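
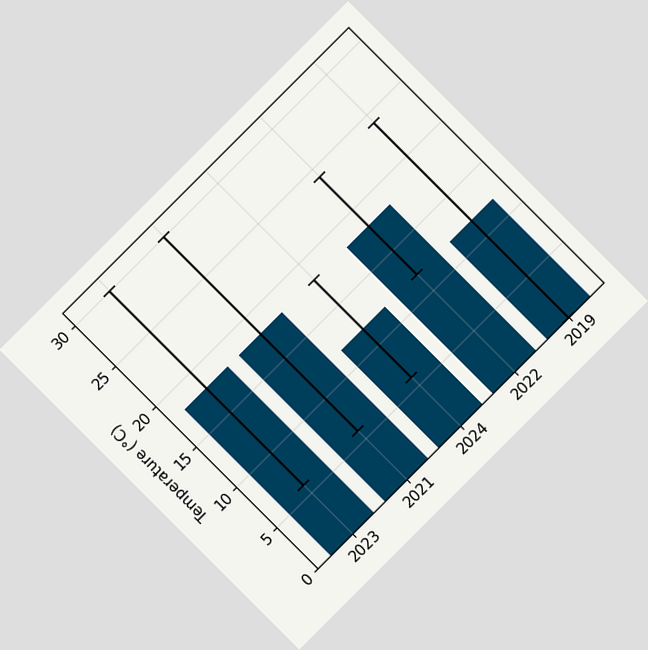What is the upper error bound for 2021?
The chart is tilted about 45° counter-clockwise. The 2021 bar's upper whisker reaches 30°C.

30°C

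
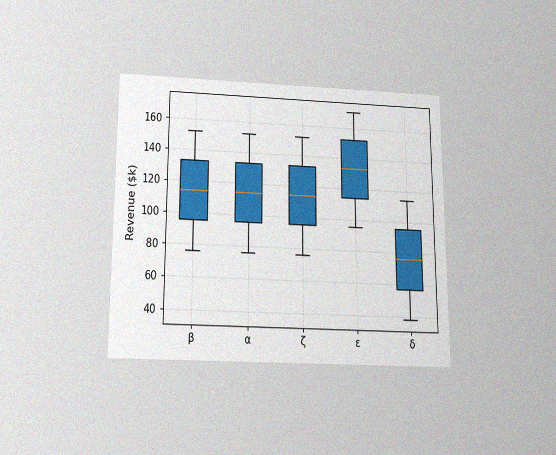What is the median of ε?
$133k

The chart is viewed slightly from below, with some photo noise. The median line in the ε box sits at $133k.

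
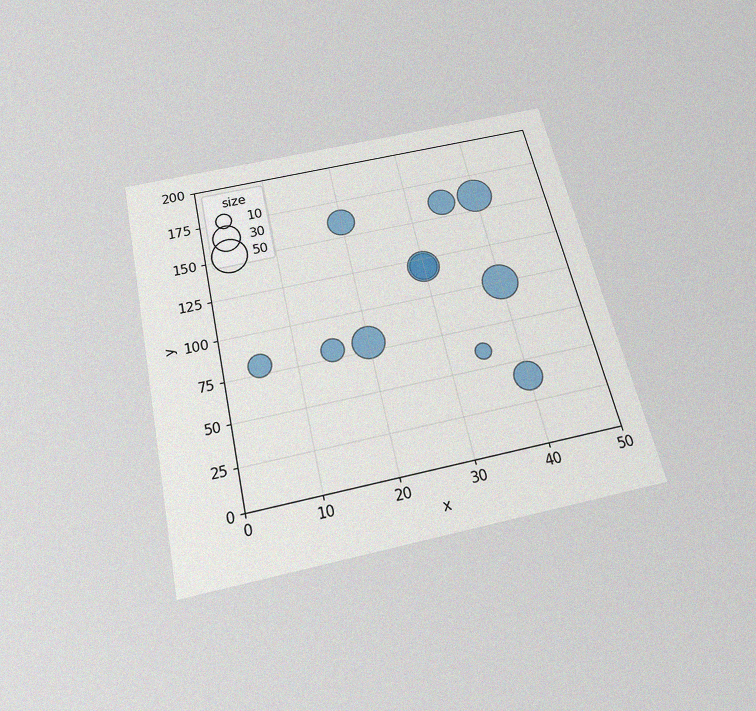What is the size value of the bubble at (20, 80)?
40

The chart is tilted about 13° counter-clockwise and viewed slightly from below, with some photo noise. Matching the bubble at (20, 80) against the size legend gives 40.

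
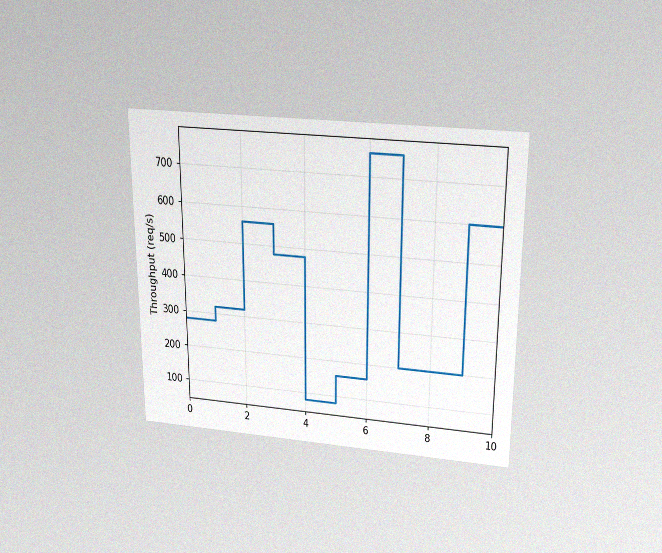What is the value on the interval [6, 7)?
760req/s

The chart is viewed slightly from above, with some photo noise. On [6, 7) the step sits at 760req/s.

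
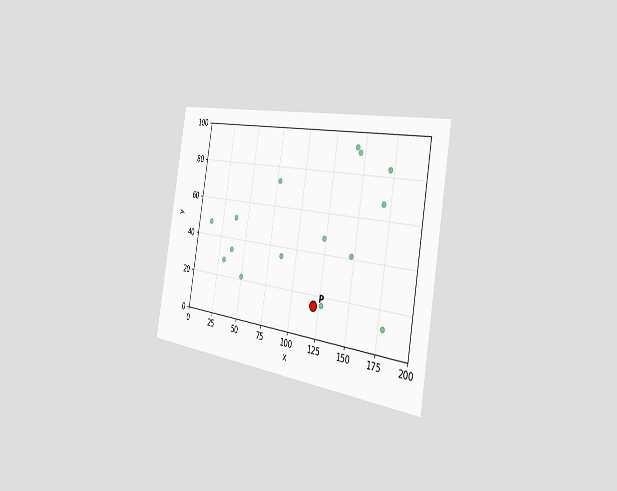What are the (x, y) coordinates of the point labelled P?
(120, 15)

The chart is tilted about 10° clockwise and viewed slightly from the right. Following the gridlines from P to each axis, P sits at (120, 15).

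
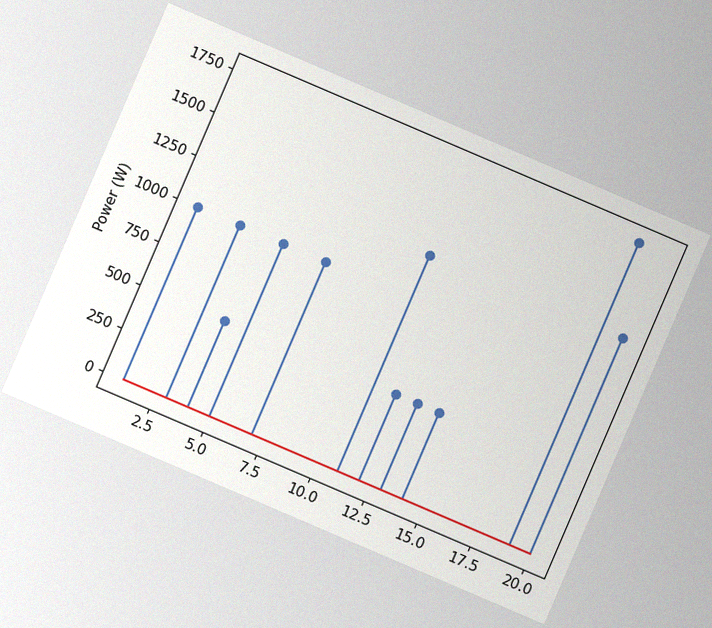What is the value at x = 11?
1250W

The chart is tilted about 23° clockwise, with some photo noise. The stem at x=11 reaches 1250W.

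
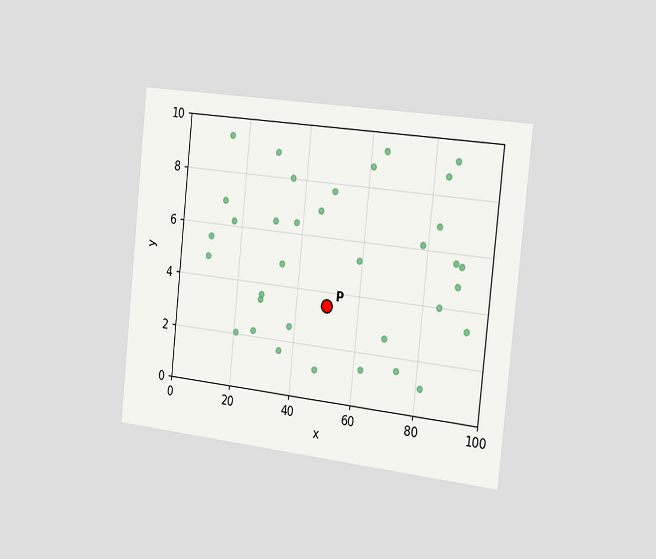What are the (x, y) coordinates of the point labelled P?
(50, 3.5)

The chart is tilted about 6° clockwise and viewed slightly from the right. Following the gridlines from P to each axis, P sits at (50, 3.5).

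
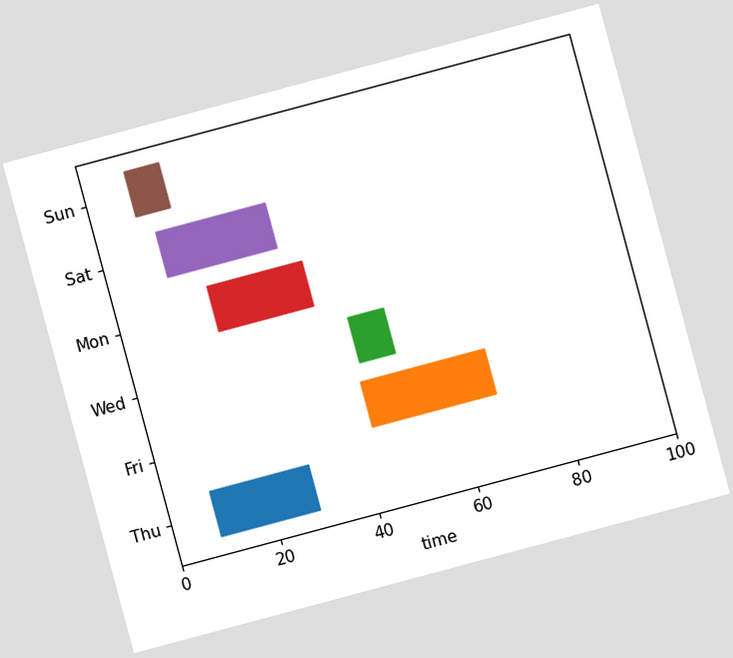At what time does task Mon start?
19

The chart is tilted about 15° counter-clockwise. The Mon bar begins at t=19.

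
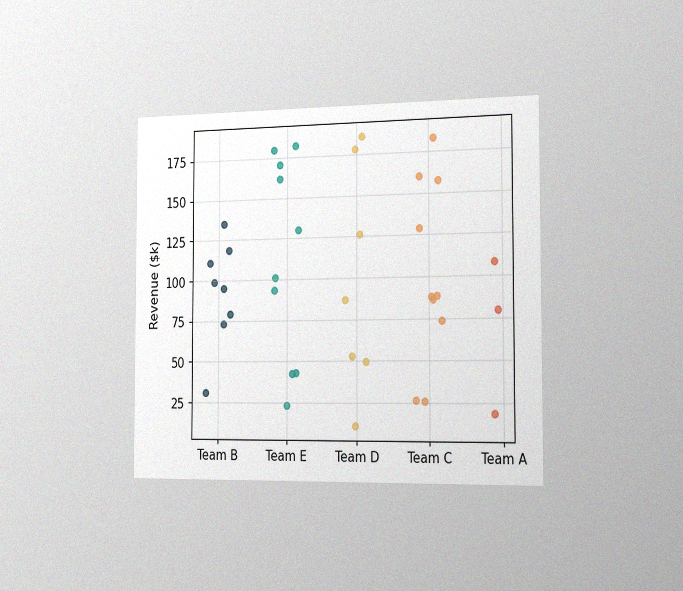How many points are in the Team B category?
The chart is viewed slightly from the right, with some photo noise. Counting the markers in the Team B column gives 8.

8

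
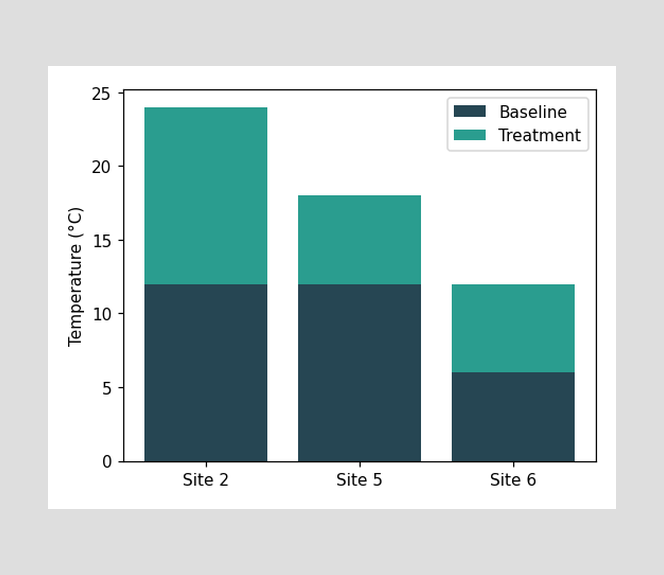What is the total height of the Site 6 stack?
12°C

The Site 6 stack's top reaches 12°C on the y-axis.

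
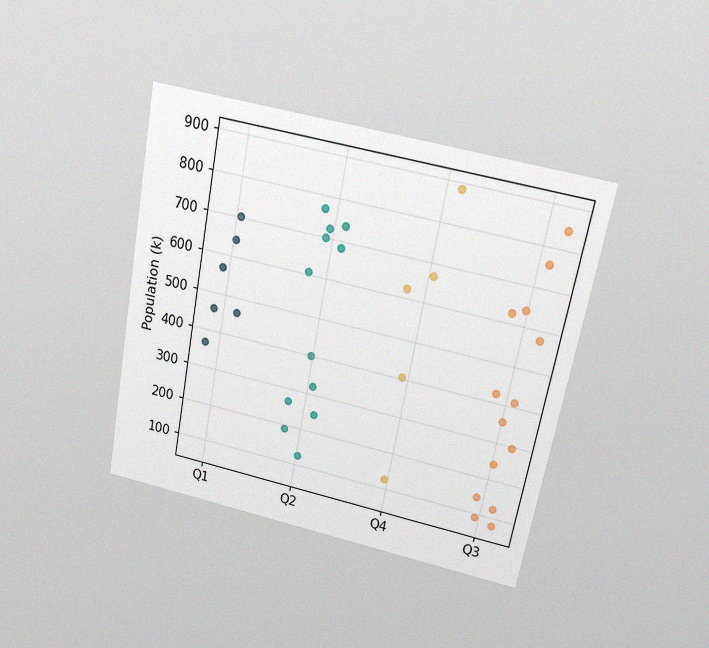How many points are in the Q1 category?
The chart is tilted about 11° clockwise and viewed at a slight angle, with some photo noise. Counting the markers in the Q1 column gives 6.

6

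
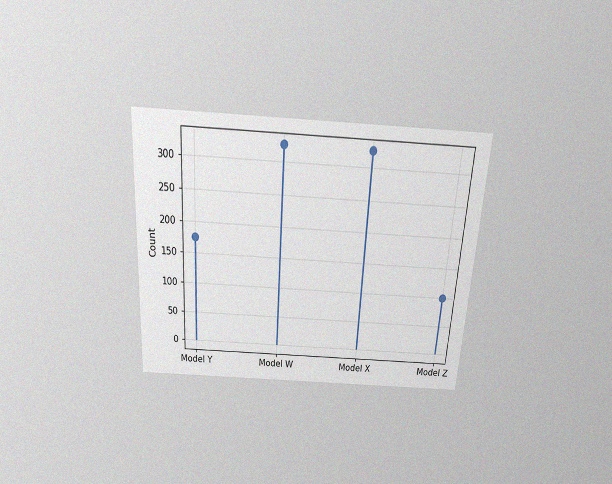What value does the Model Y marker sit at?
The chart is tilted about 4° clockwise and viewed slightly from above, with some photo noise. The Model Y marker sits at 175.

175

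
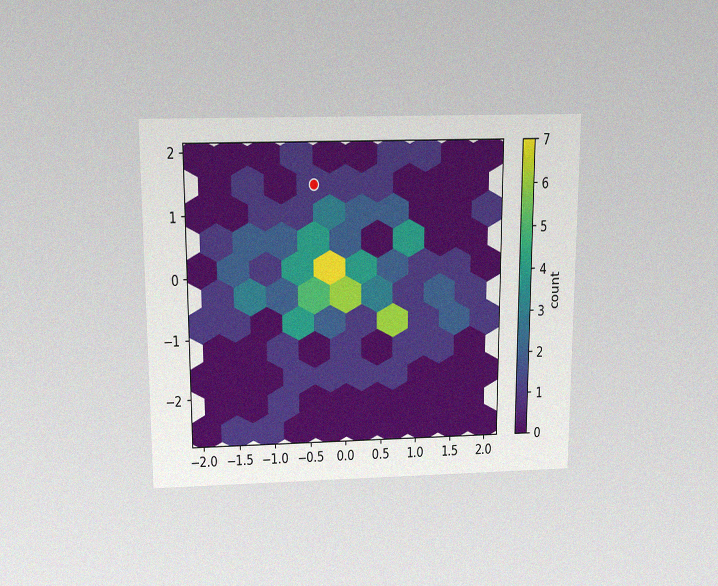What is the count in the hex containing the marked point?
The chart is viewed slightly from above, with some photo noise. The marked hex reads 1 on the colorbar.

1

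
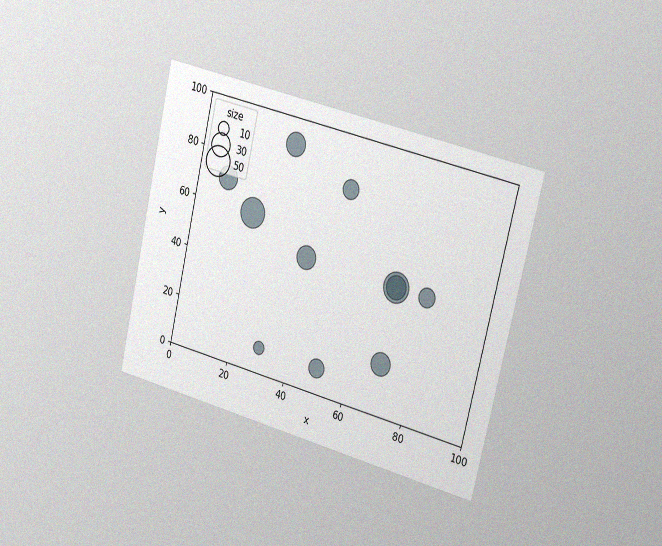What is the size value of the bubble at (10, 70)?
The chart is tilted about 13° clockwise and viewed slightly from the right, with some photo noise. Matching the bubble at (10, 70) against the size legend gives 30.

30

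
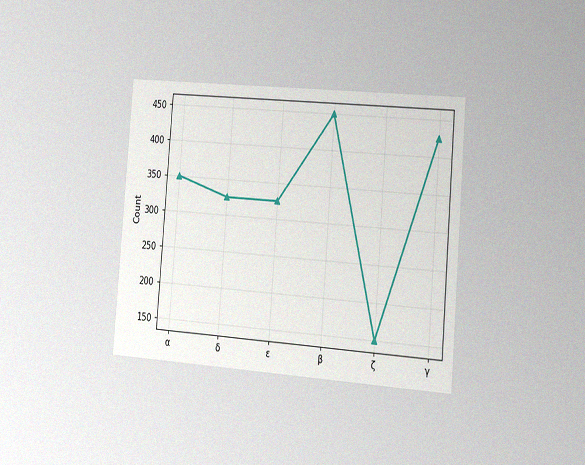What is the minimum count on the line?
The chart is tilted about 5° clockwise and viewed slightly from the right, with some photo noise. The lowest point is at ζ, and reading across to the y-axis gives 150.

150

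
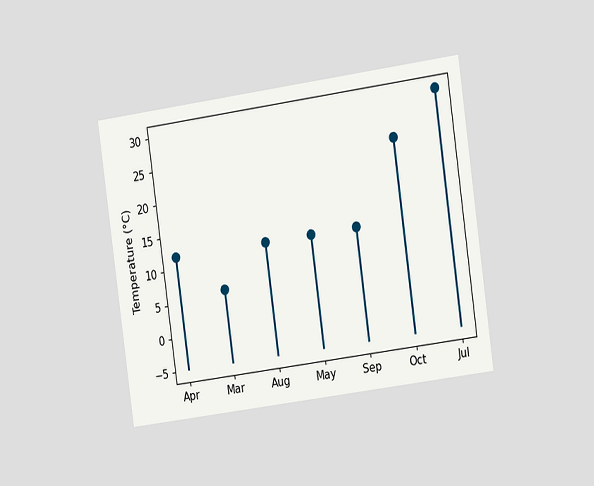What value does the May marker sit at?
12°C

The chart is tilted about 8° counter-clockwise and viewed slightly from the right. The May marker sits at 12°C.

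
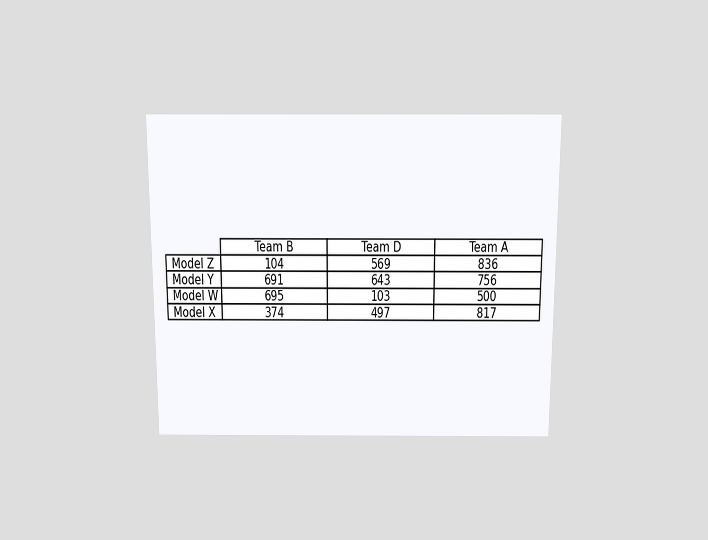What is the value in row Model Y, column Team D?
The chart is viewed slightly from above. The (Model Y, Team D) cell reads 643.

643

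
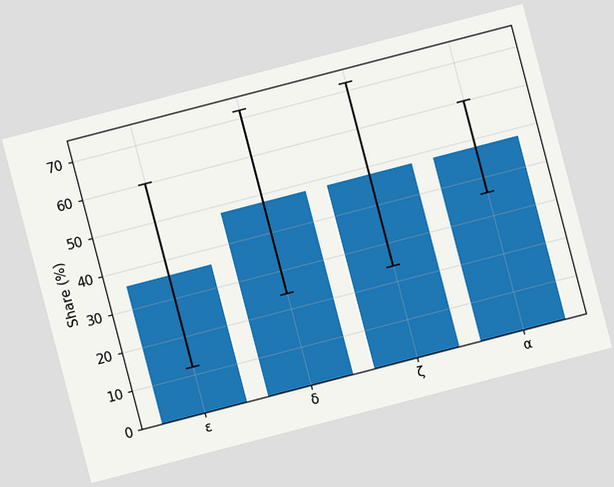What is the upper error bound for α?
The chart is tilted about 15° counter-clockwise. The α bar's upper whisker reaches 60%.

60%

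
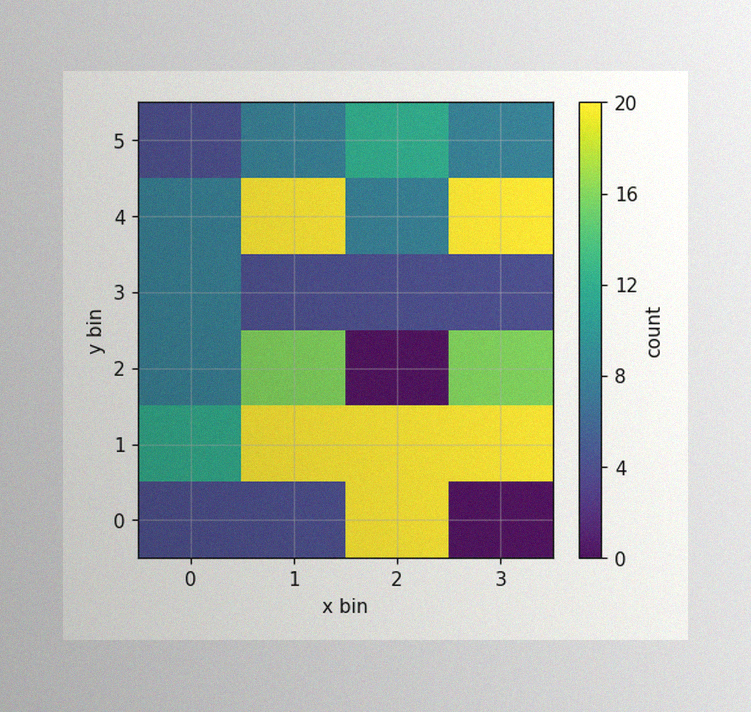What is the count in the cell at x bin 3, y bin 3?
4

The image has some photo noise and uneven lighting. Matching the cell (3, 3) against the colorbar gives 4.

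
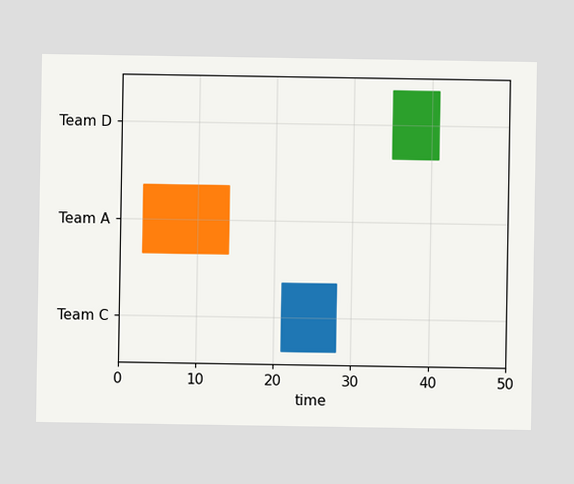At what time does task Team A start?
The Team A bar begins at t=3.

3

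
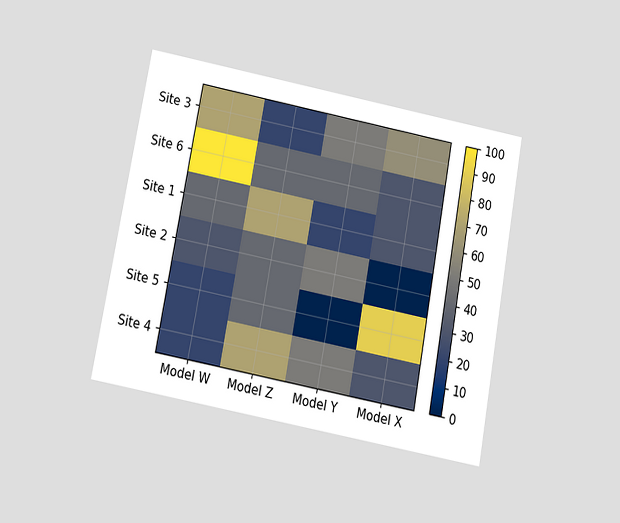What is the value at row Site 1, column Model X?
The chart is tilted about 10° clockwise and viewed slightly from below. Matching cell (Site 1, Model X) against the colorbar gives 30.

30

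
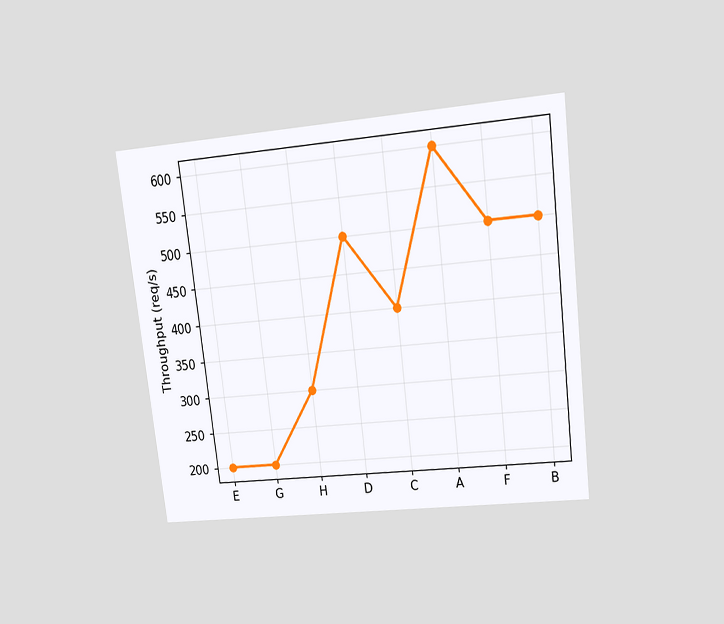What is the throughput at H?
The chart is tilted about 7° counter-clockwise and viewed at a slight angle. At H, the line is at 300req/s.

300req/s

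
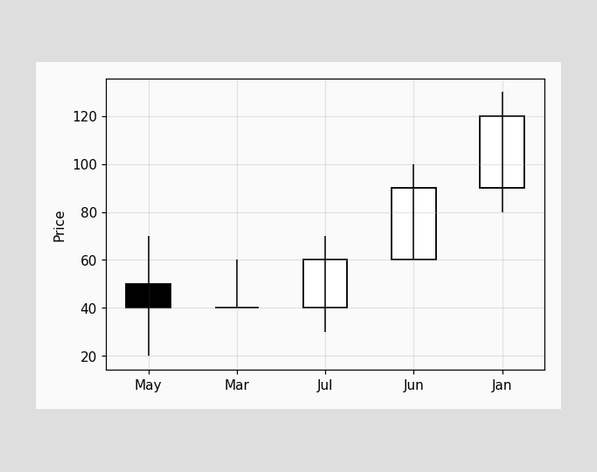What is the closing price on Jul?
The Jul candle closes at 60.

60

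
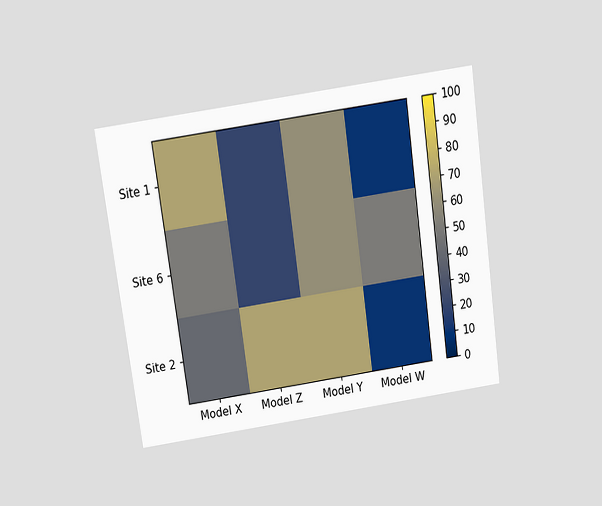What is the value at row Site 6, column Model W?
50

The chart is tilted about 8° counter-clockwise and viewed slightly from above. Matching cell (Site 6, Model W) against the colorbar gives 50.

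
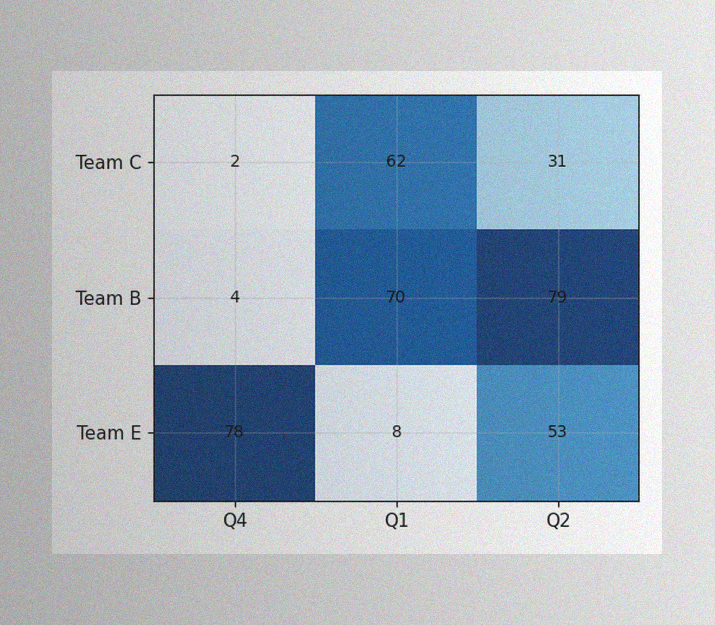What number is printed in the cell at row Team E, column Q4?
The image has some photo noise and uneven lighting. The (Team E, Q4) cell reads 78.

78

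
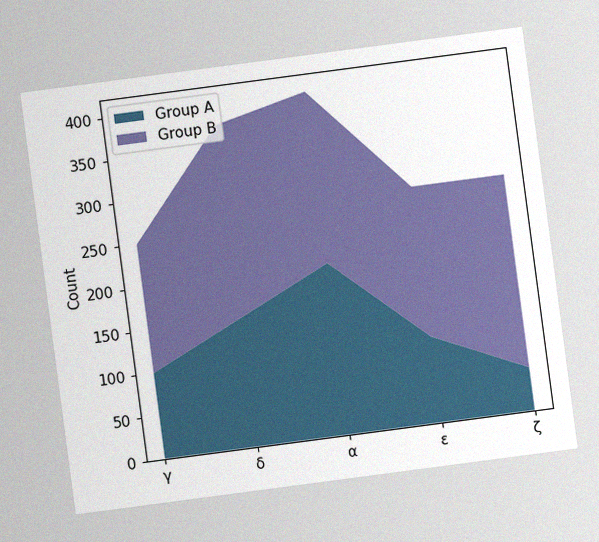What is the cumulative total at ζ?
The chart is tilted about 8° counter-clockwise, with some photo noise. The stacked total at ζ reaches 275.

275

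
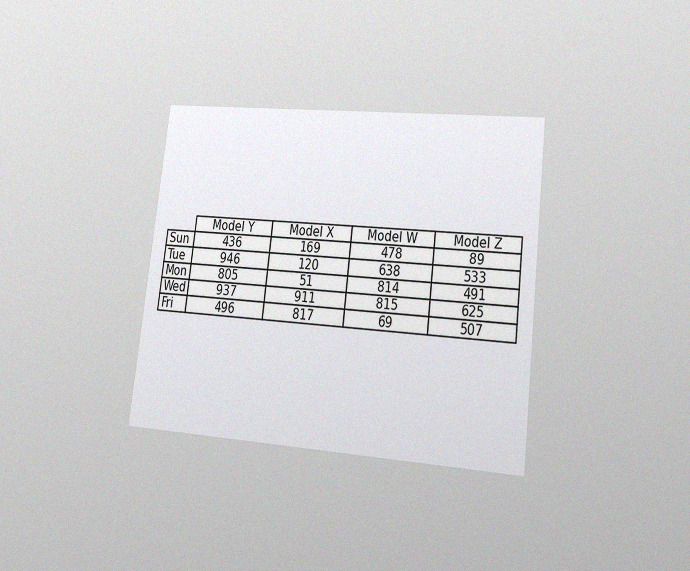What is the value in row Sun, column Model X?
The chart is tilted about 7° clockwise and viewed at a slight angle, with some photo noise. The (Sun, Model X) cell reads 169.

169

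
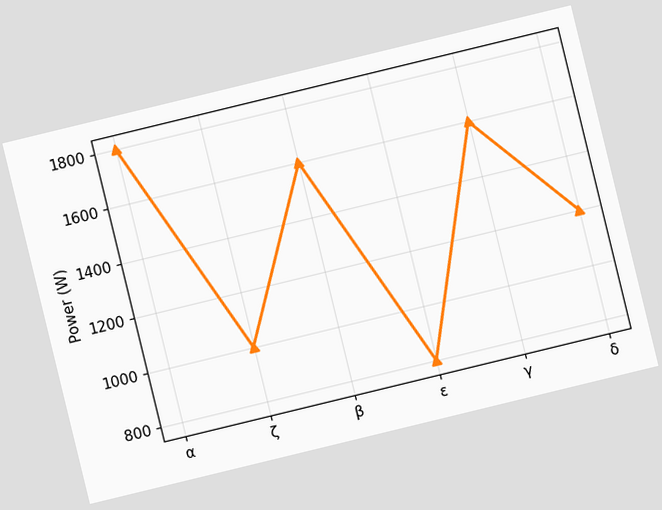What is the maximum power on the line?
1800W

The chart is tilted about 14° counter-clockwise. The highest point is at α, and reading across to the y-axis gives 1800W.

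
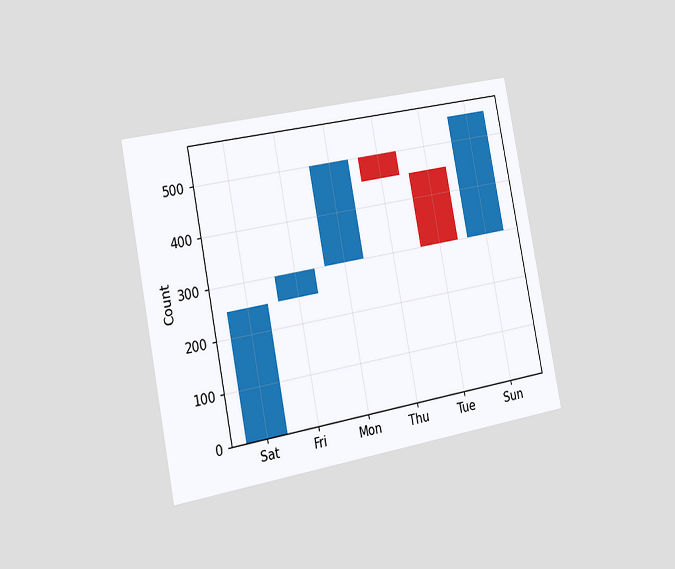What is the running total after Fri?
300

The chart is tilted about 11° counter-clockwise and viewed slightly from the left. After Fri the running total reaches 300.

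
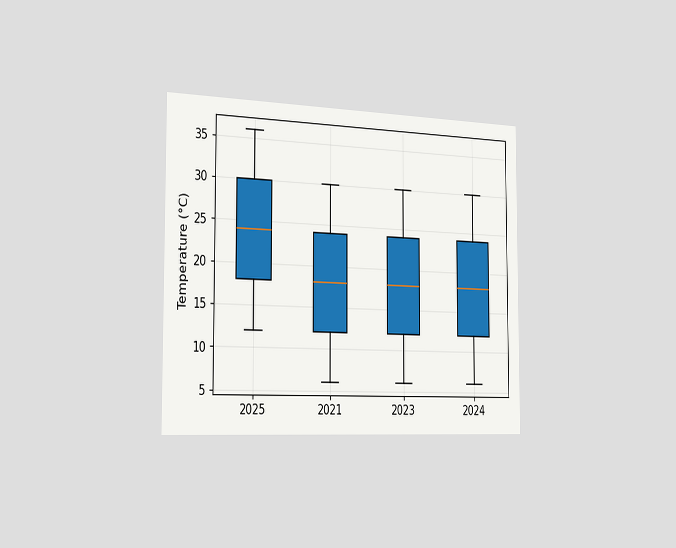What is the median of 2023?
The chart is viewed slightly from the left. The median line in the 2023 box sits at 18°C.

18°C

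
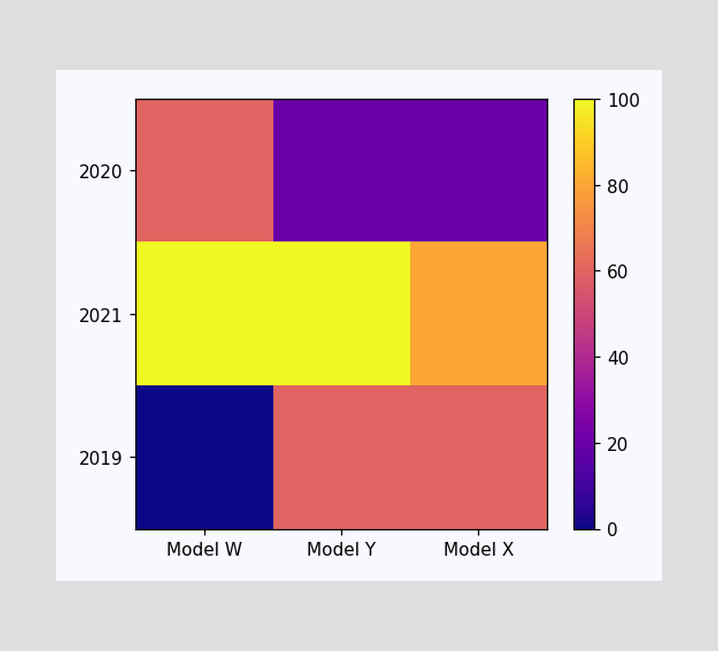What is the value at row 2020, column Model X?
20

Matching cell (2020, Model X) against the colorbar gives 20.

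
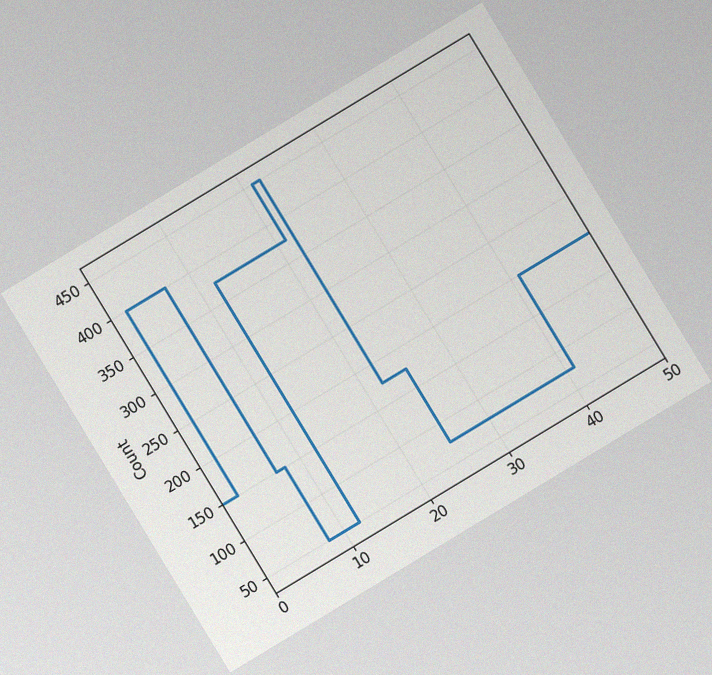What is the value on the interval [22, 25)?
175

The chart is tilted about 31° counter-clockwise, with some photo noise. On [22, 25) the step sits at 175.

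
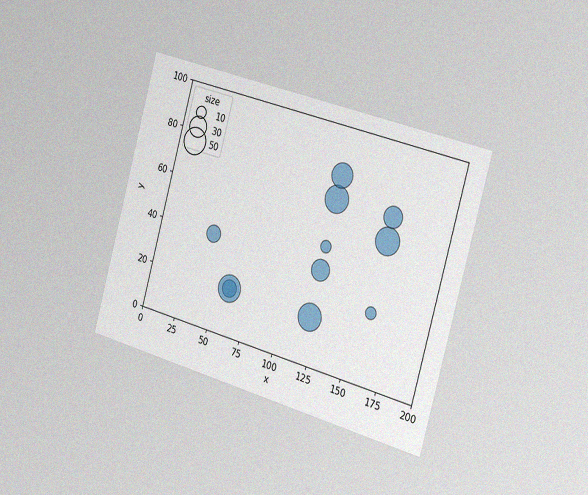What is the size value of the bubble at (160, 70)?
The chart is tilted about 16° clockwise and viewed slightly from the right, with some photo noise. Matching the bubble at (160, 70) against the size legend gives 30.

30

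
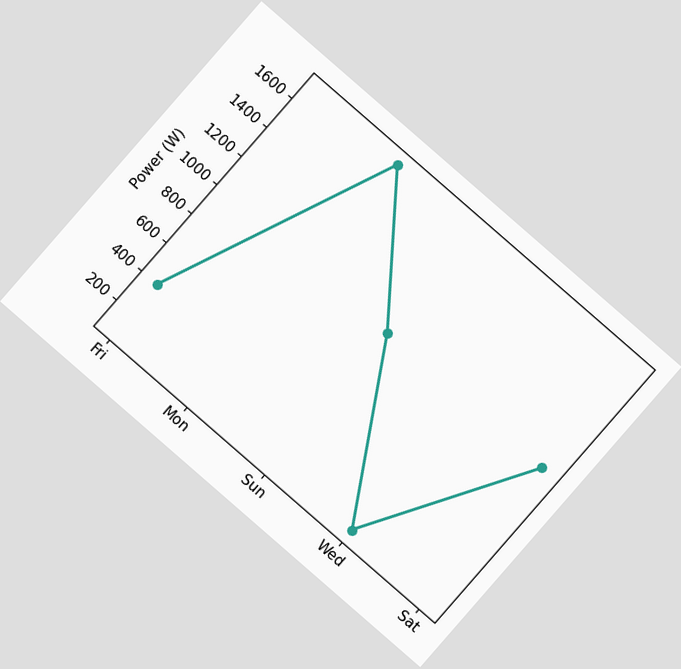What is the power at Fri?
400W

The chart is tilted about 41° clockwise. At Fri, the line is at 400W.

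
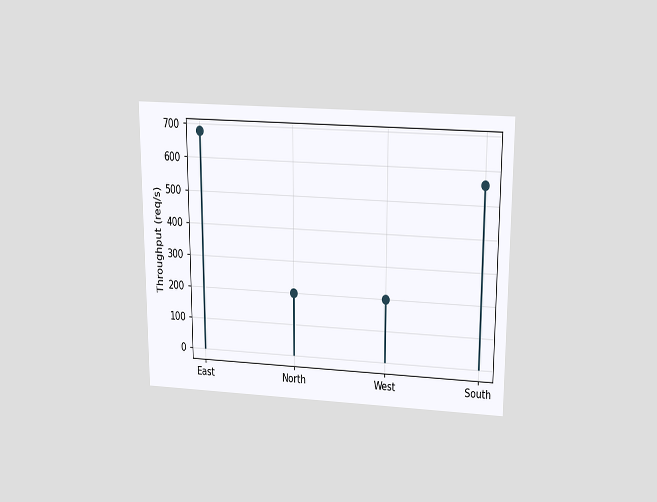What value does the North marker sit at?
200req/s

The chart is viewed slightly from above. The North marker sits at 200req/s.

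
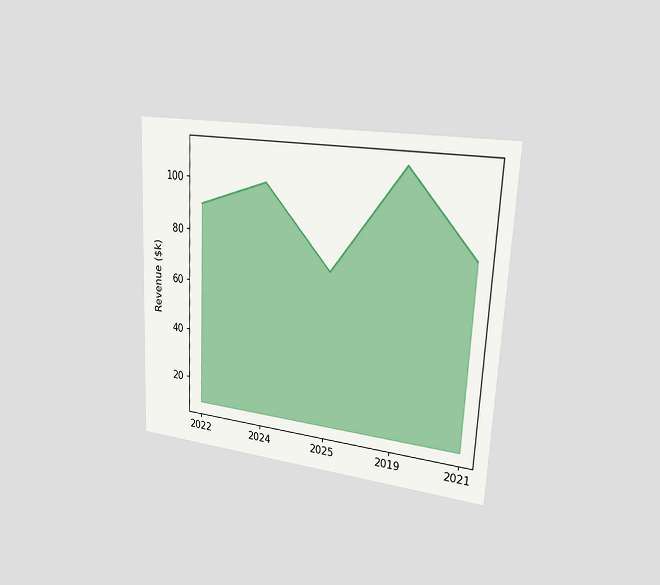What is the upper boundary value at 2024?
$100k

The chart is tilted about 3° clockwise and viewed slightly from the right. At 2024 the upper boundary is at $100k.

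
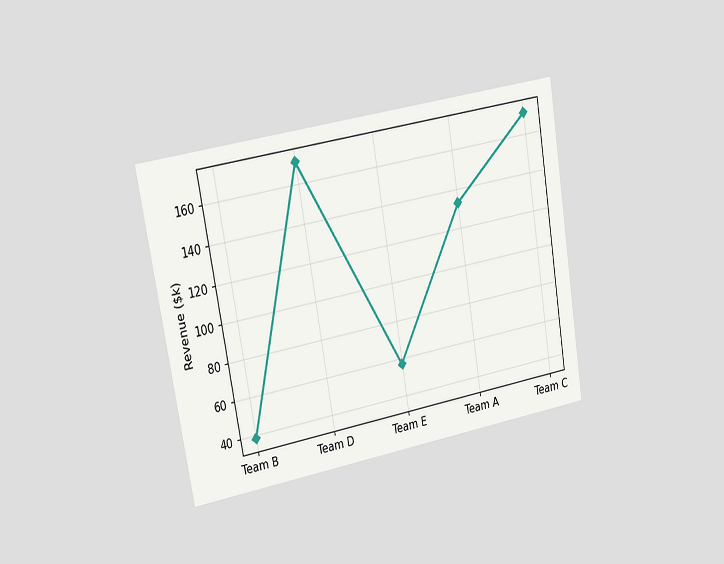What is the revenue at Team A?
$133k

The chart is tilted about 10° counter-clockwise and viewed at a slight angle. At Team A, the line is at $133k.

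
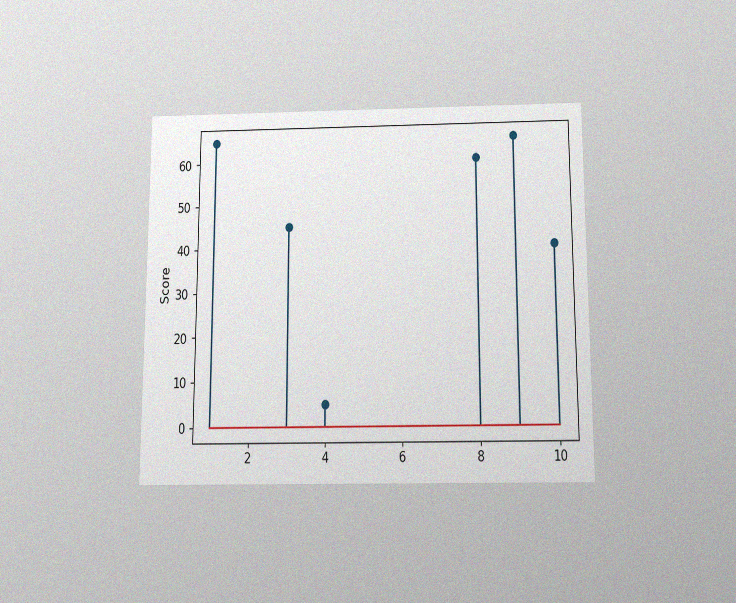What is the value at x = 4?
The chart is viewed slightly from below, with some photo noise. The stem at x=4 reaches 5.

5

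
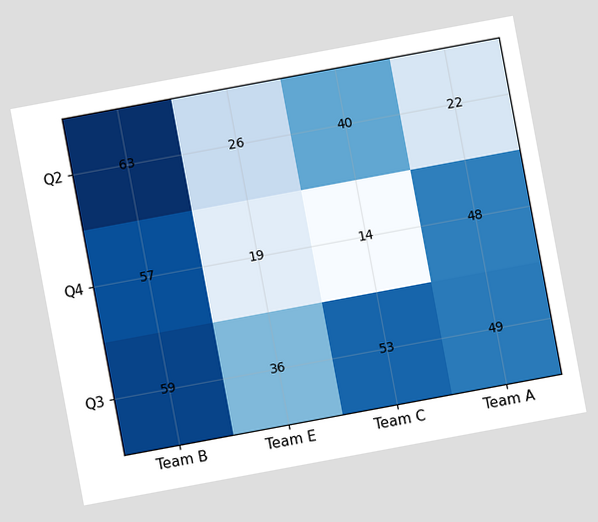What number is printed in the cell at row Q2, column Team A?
22

The chart is tilted about 11° counter-clockwise. The (Q2, Team A) cell reads 22.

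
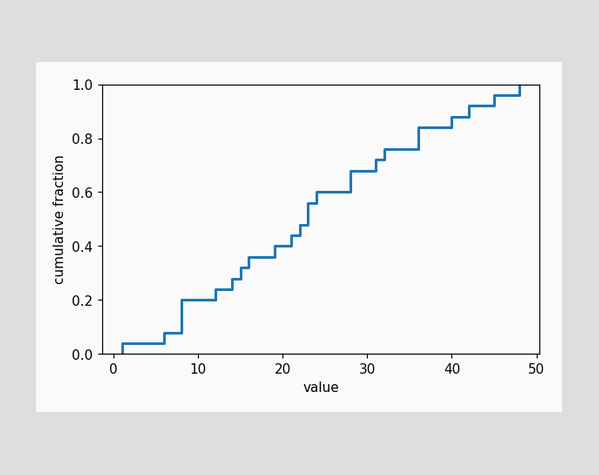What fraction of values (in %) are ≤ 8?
20%

At x=8 the ECDF step is at 20%.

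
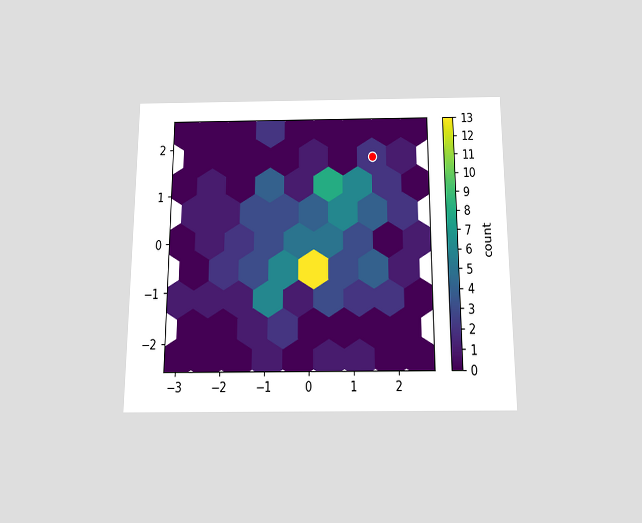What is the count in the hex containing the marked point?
2

The chart is viewed slightly from below. The marked hex reads 2 on the colorbar.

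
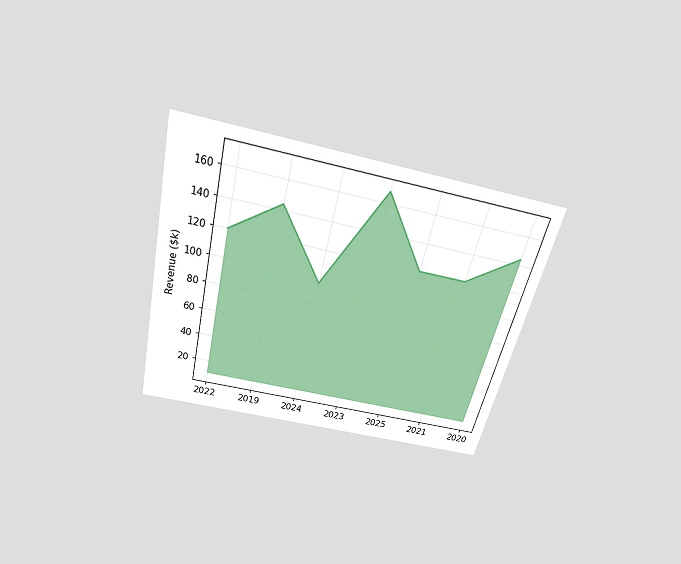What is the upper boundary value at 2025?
The chart is tilted about 14° clockwise and viewed slightly from above. At 2025 the upper boundary is at $120k.

$120k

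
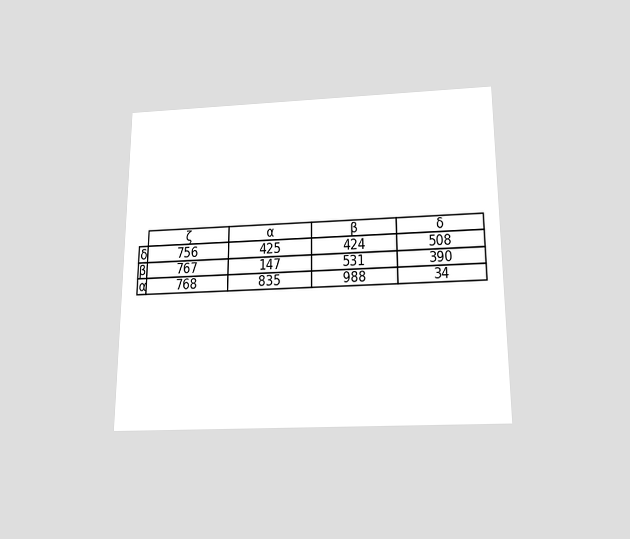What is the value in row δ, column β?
The chart is viewed slightly from below. The (δ, β) cell reads 424.

424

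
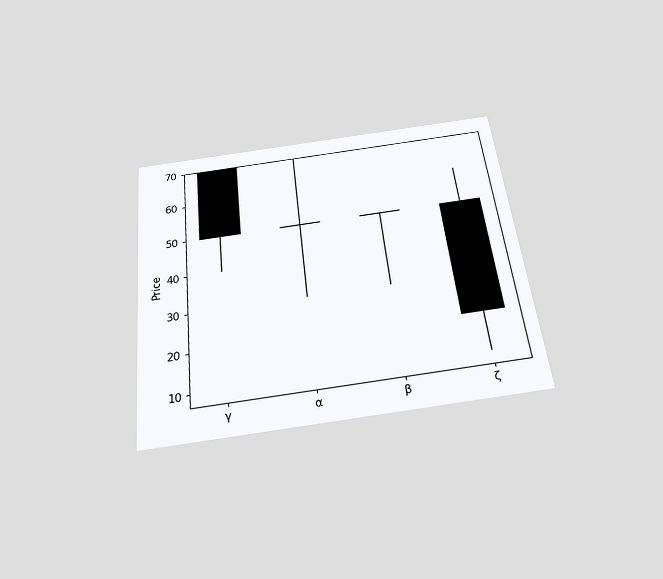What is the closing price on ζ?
20

The chart is tilted about 6° counter-clockwise and viewed slightly from below. The ζ candle closes at 20.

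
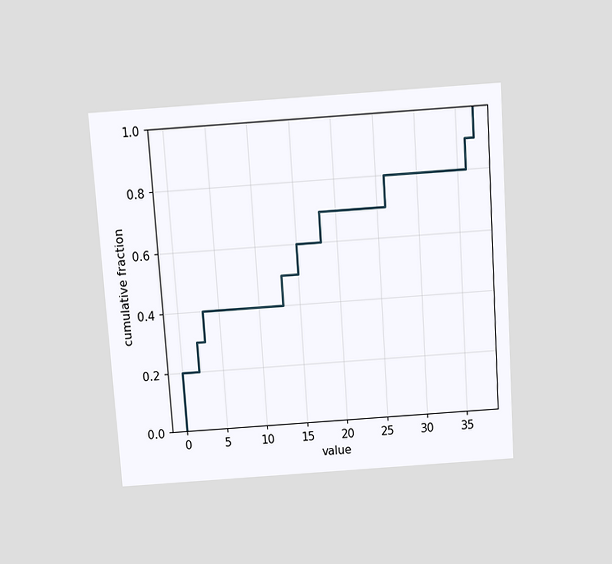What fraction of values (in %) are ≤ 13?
50%

The chart is tilted about 4° counter-clockwise and viewed slightly from above. At x=13 the ECDF step is at 50%.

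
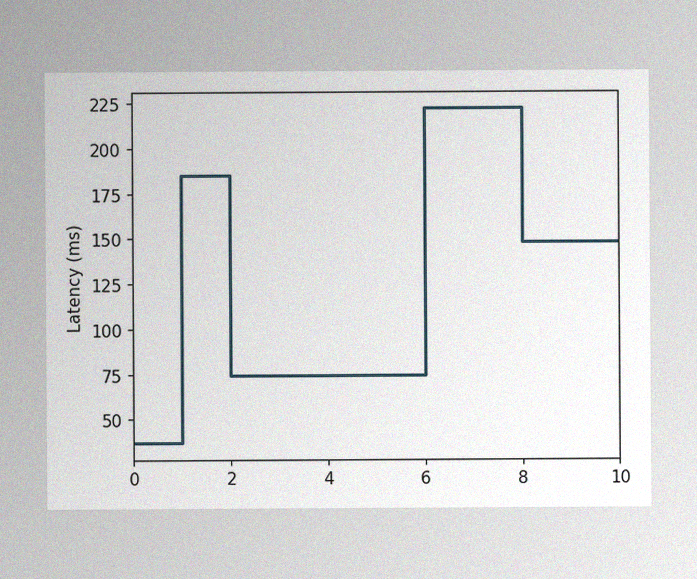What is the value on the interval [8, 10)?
148ms

The image has some photo noise and uneven lighting. On [8, 10) the step sits at 148ms.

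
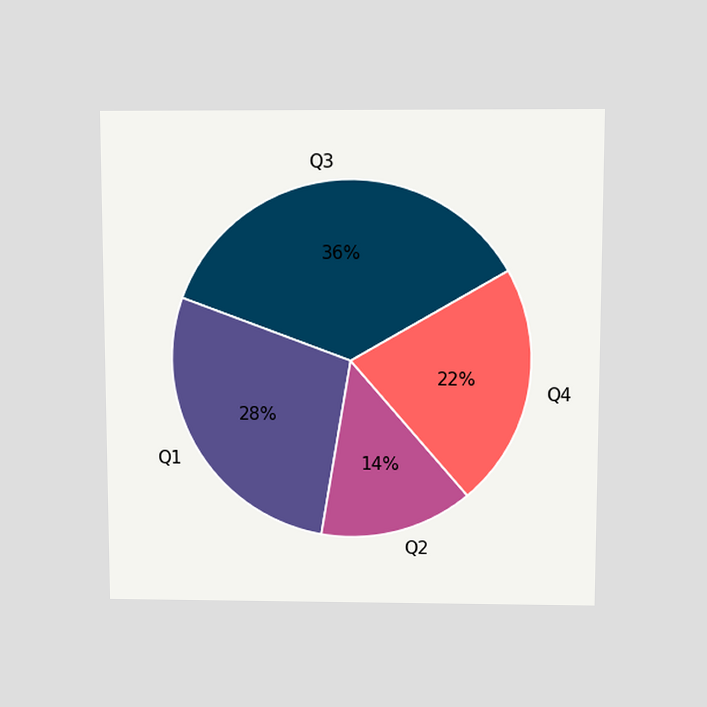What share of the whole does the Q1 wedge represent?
The chart is viewed slightly from above. The Q1 slice takes up 28% of the pie.

28%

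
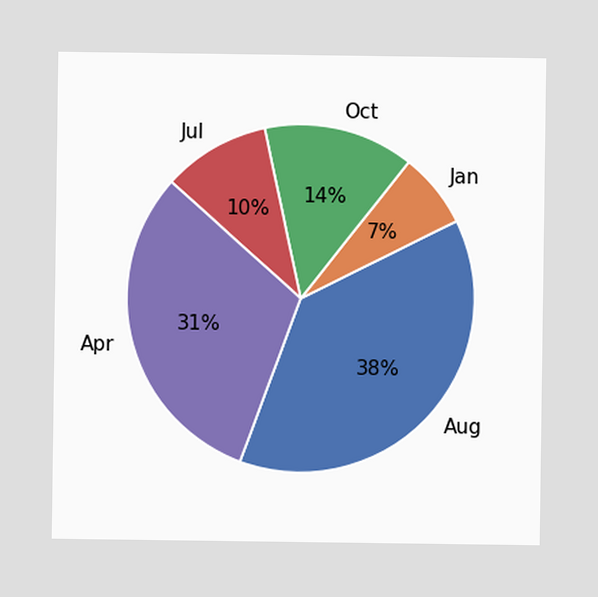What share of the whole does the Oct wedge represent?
14%

The Oct slice takes up 14% of the pie.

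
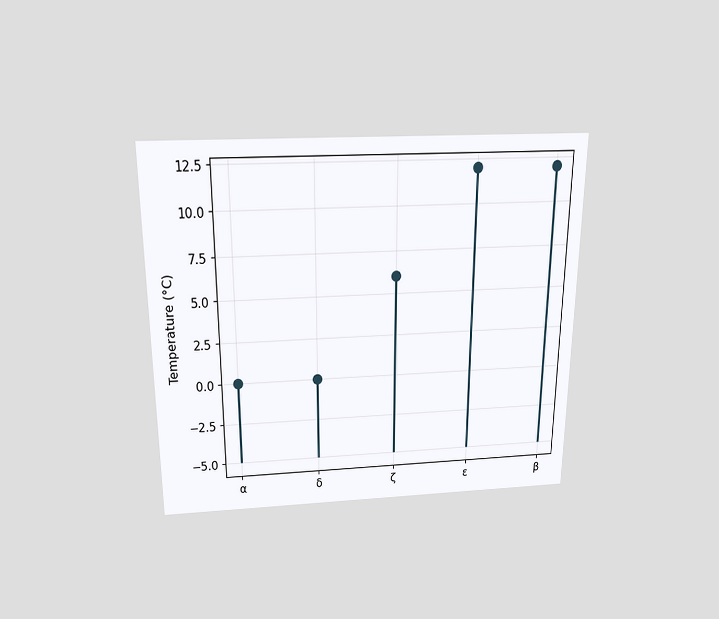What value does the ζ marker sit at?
The chart is viewed slightly from above. The ζ marker sits at 6°C.

6°C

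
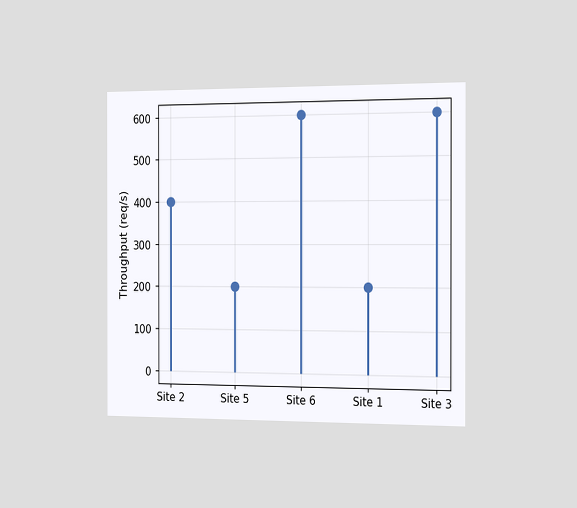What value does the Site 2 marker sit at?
400req/s

The chart is viewed slightly from the right. The Site 2 marker sits at 400req/s.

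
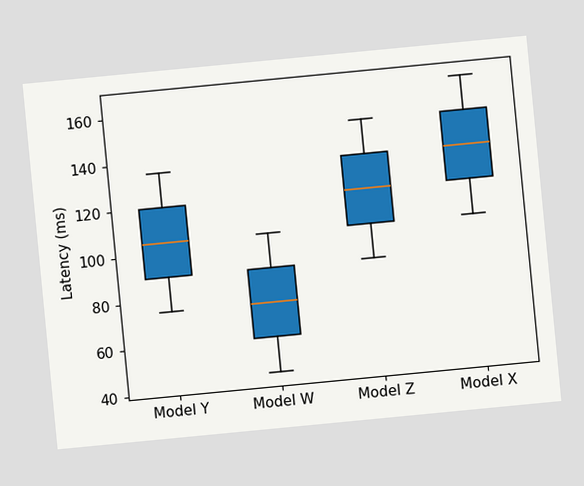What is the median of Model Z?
The chart is tilted about 5° counter-clockwise. The median line in the Model Z box sits at 120ms.

120ms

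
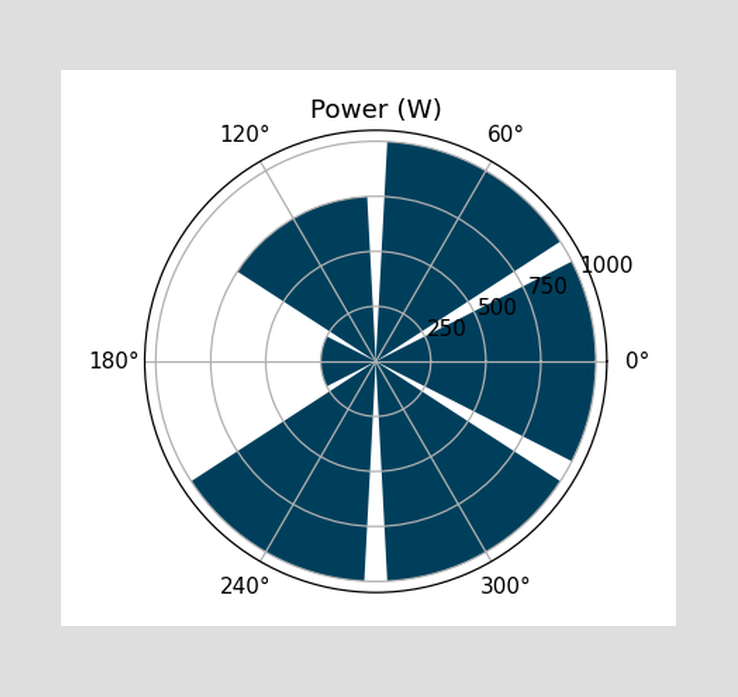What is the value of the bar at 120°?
750W

The bar at 120° reaches 750W on the radial axis.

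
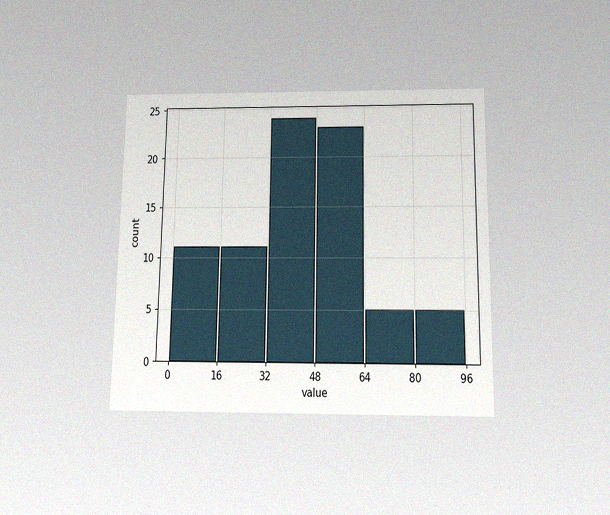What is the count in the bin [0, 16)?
11

The chart is viewed slightly from below, with some photo noise. The [0, 16) bin has height 11.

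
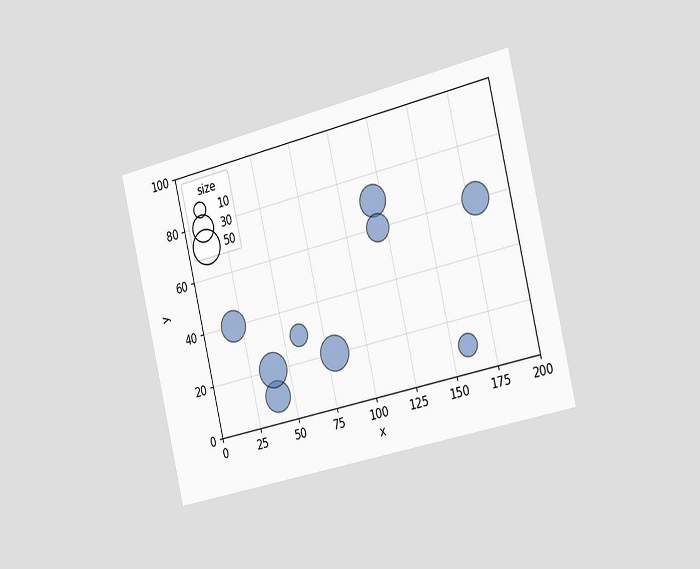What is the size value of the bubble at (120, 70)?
The chart is tilted about 13° counter-clockwise and viewed slightly from the right. Matching the bubble at (120, 70) against the size legend gives 40.

40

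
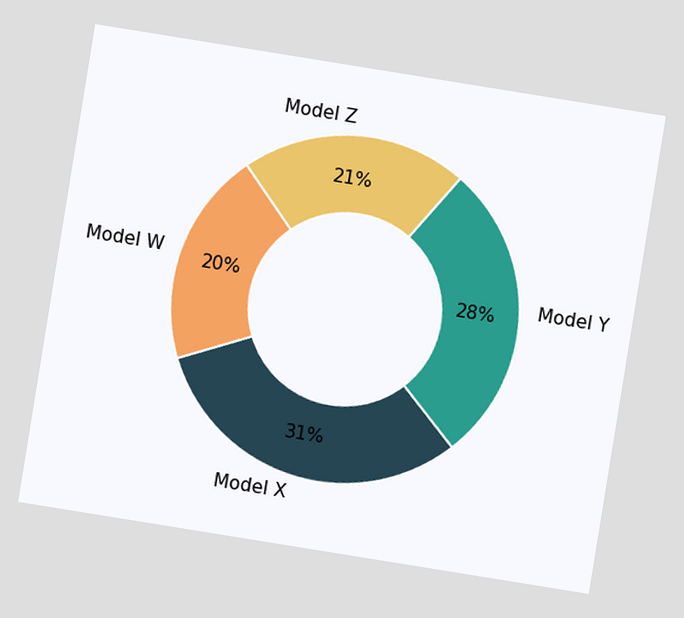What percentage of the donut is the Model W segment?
The chart is tilted about 9° clockwise. The Model W segment takes up 20% of the ring.

20%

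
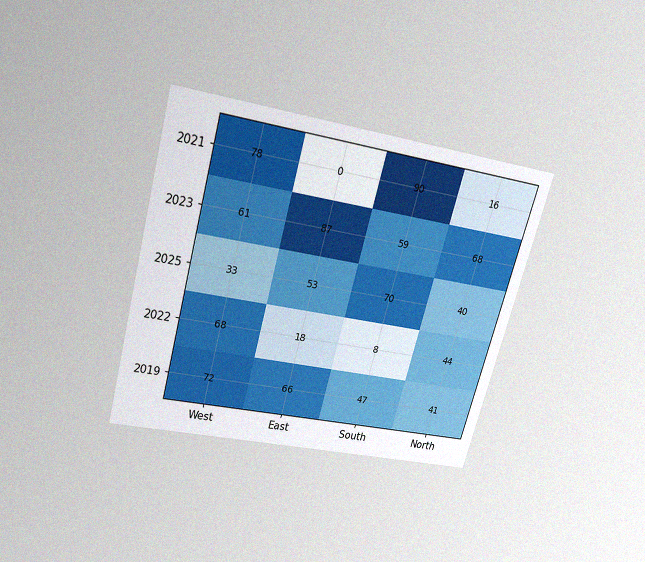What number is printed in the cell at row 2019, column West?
72

The chart is tilted about 15° clockwise and viewed slightly from above, with some photo noise. The (2019, West) cell reads 72.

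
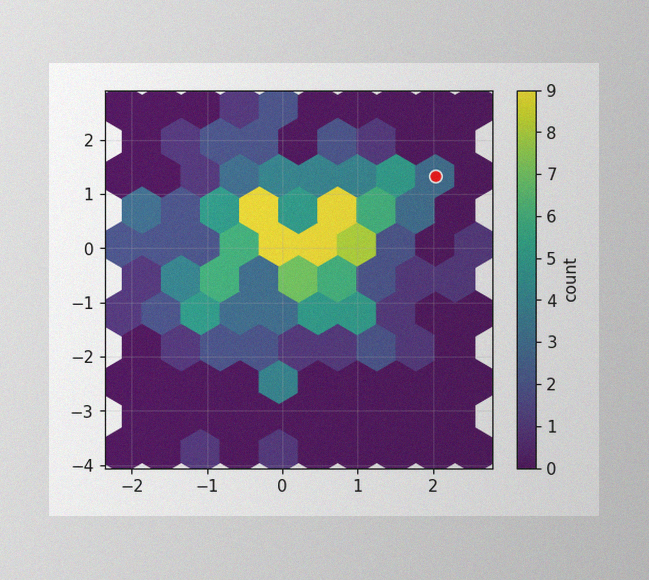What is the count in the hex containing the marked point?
3

The image has some photo noise and uneven lighting. The marked hex reads 3 on the colorbar.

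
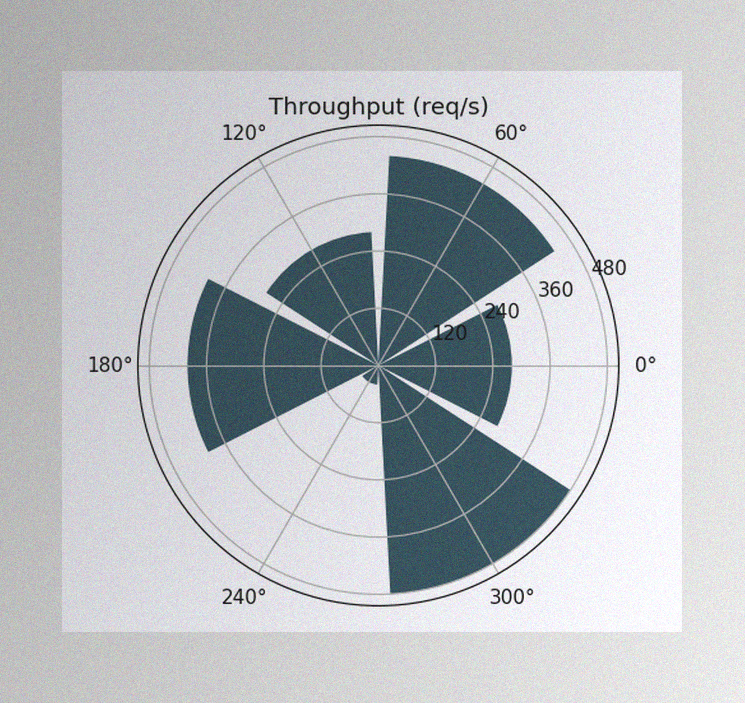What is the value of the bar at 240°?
The image has some photo noise and uneven lighting. The bar at 240° reaches 40req/s on the radial axis.

40req/s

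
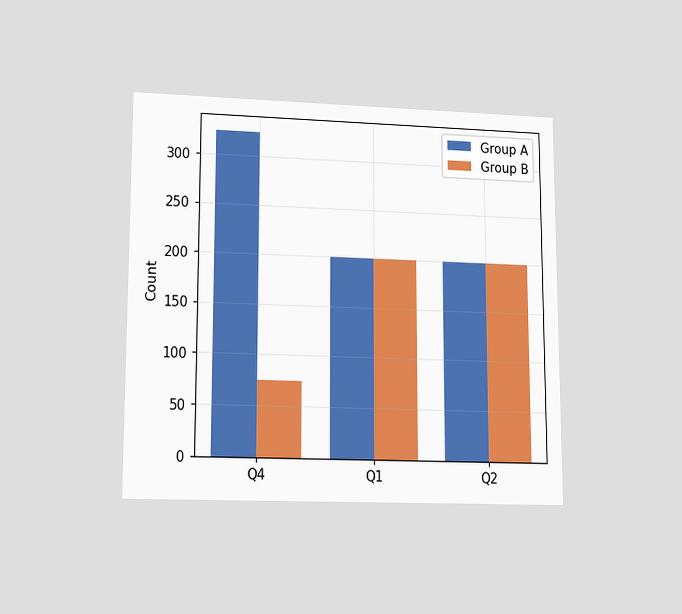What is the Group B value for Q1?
The chart is viewed at a slight angle. The Group B bar at Q1 reaches 200 on the y-axis.

200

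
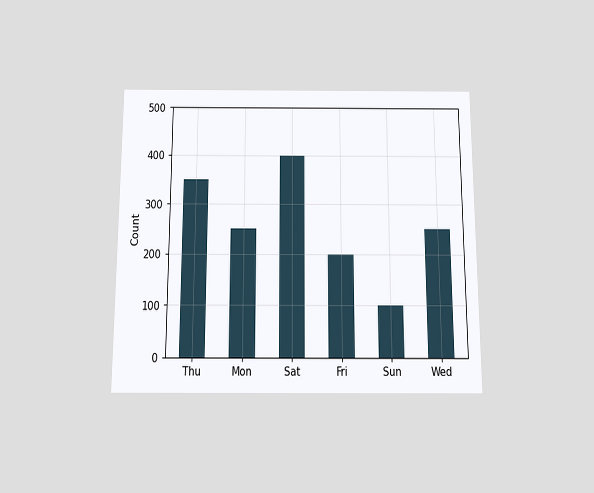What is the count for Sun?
The chart is viewed slightly from below. Reading along the chart's y-axis, the Sun bar reaches 100.

100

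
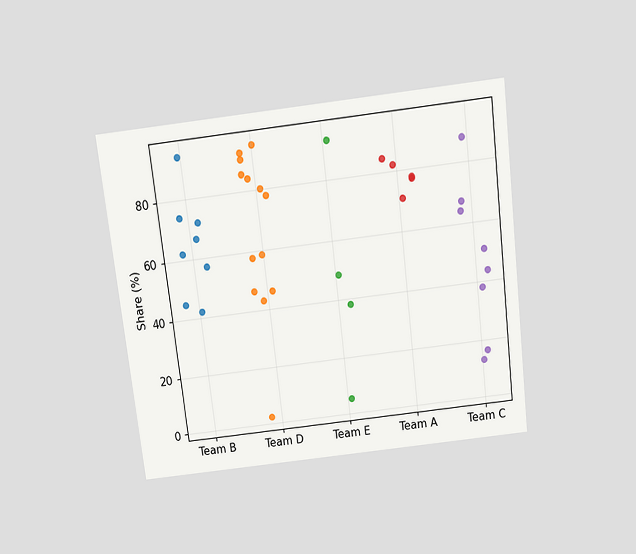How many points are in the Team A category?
5

The chart is tilted about 7° counter-clockwise and viewed slightly from above. Counting the markers in the Team A column gives 5.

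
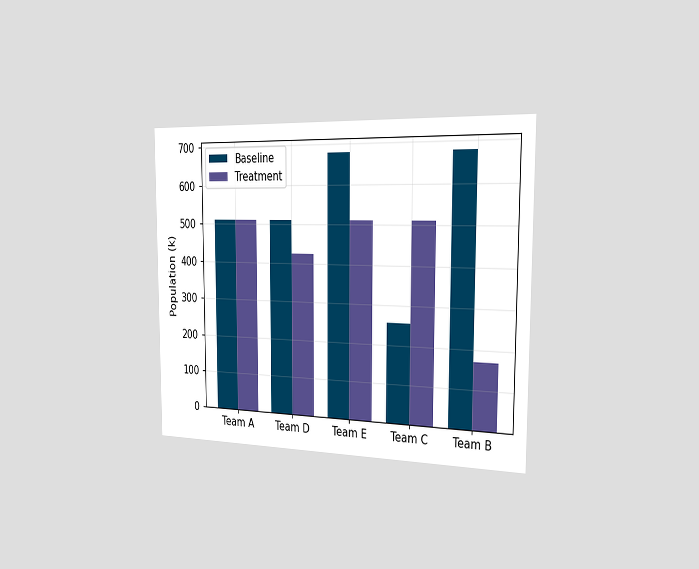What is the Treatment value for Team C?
510k

The chart is viewed slightly from the right. The Treatment bar at Team C reaches 510k on the y-axis.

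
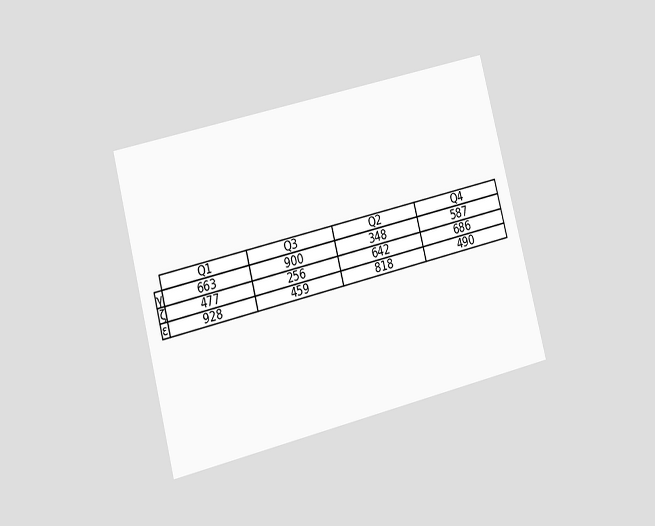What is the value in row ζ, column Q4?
686

The chart is tilted about 14° counter-clockwise and viewed slightly from the left. The (ζ, Q4) cell reads 686.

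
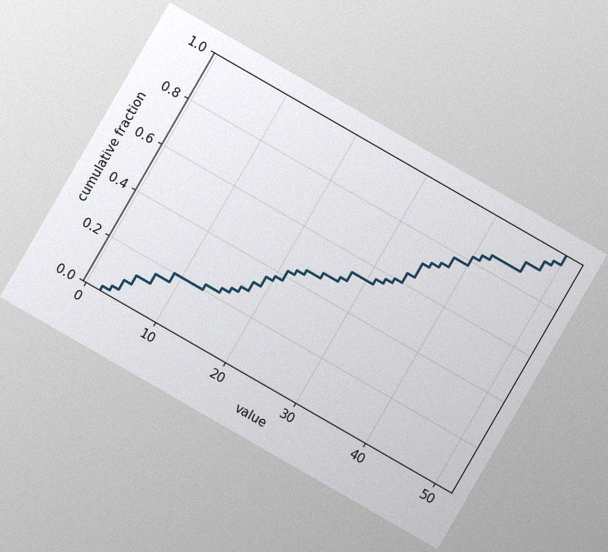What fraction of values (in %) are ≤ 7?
The chart is tilted about 30° clockwise, with some photo noise. At x=7 the ECDF step is at 16%.

16%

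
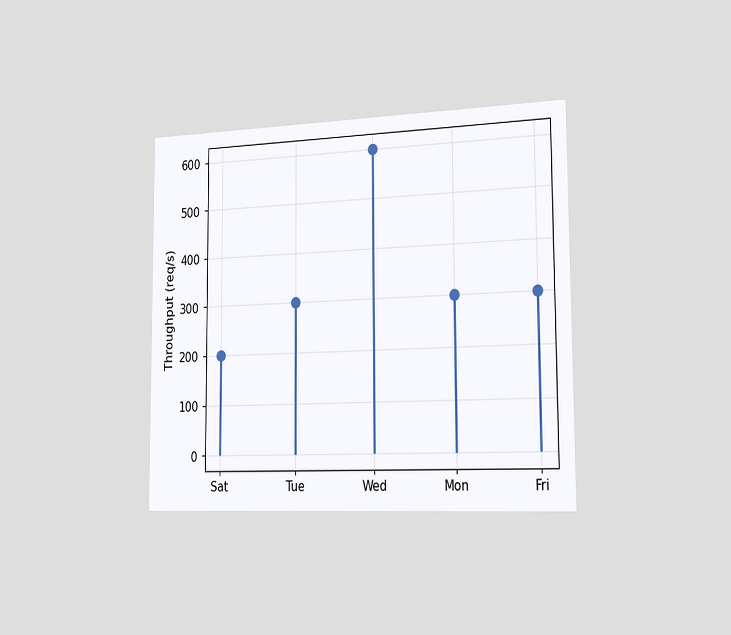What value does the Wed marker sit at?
600req/s

The chart is viewed slightly from the right. The Wed marker sits at 600req/s.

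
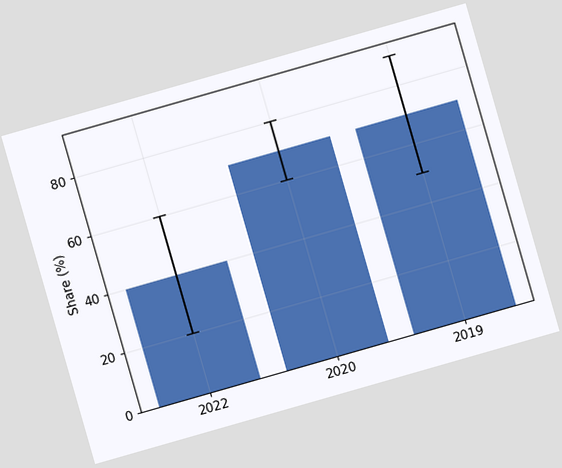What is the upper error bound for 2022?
60%

The chart is tilted about 16° counter-clockwise. The 2022 bar's upper whisker reaches 60%.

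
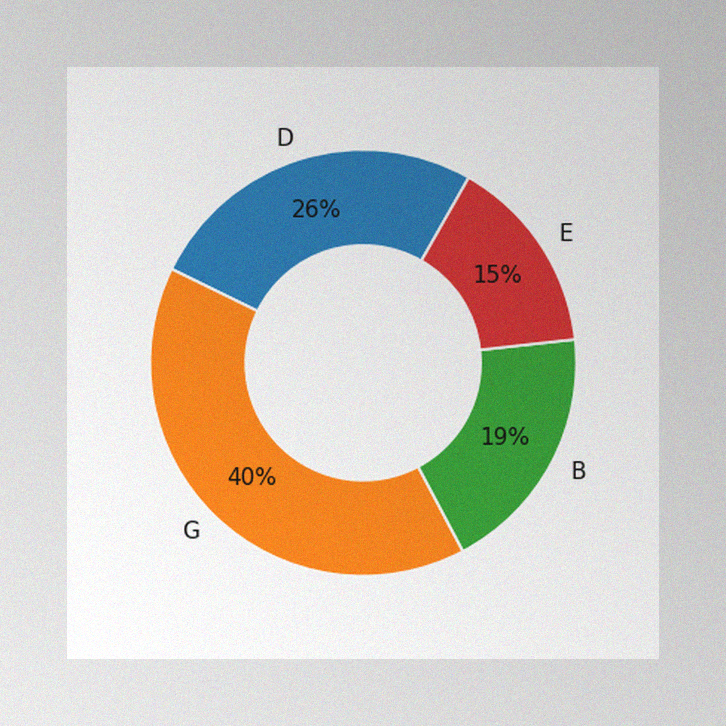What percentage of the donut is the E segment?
The image has some photo noise and uneven lighting. The E segment takes up 15% of the ring.

15%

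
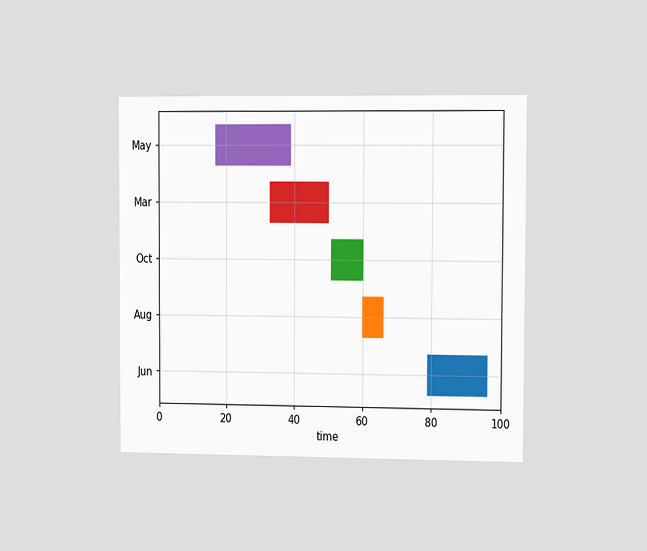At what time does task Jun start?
The chart is viewed slightly from the right. The Jun bar begins at t=79.

79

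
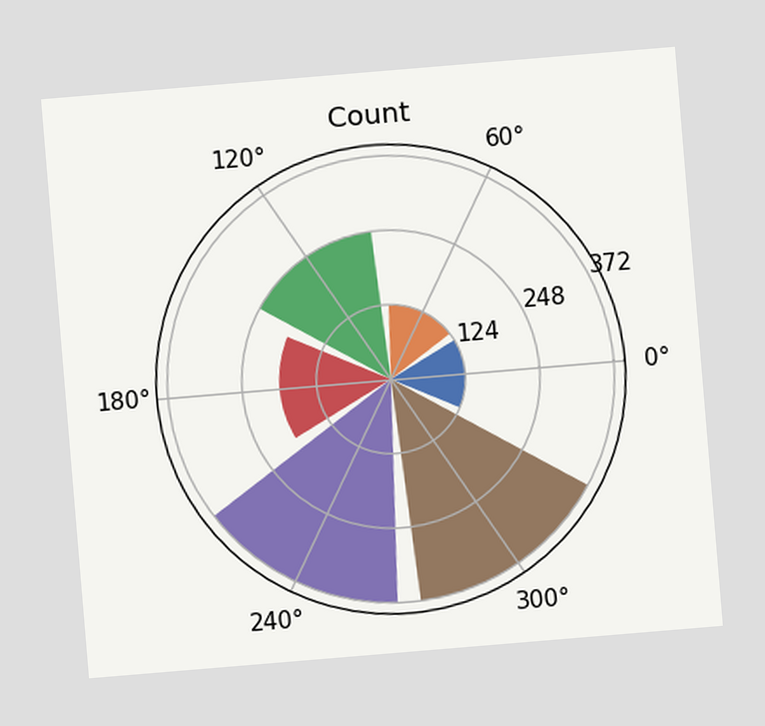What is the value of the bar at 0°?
The chart is tilted about 5° counter-clockwise. The bar at 0° reaches 124 on the radial axis.

124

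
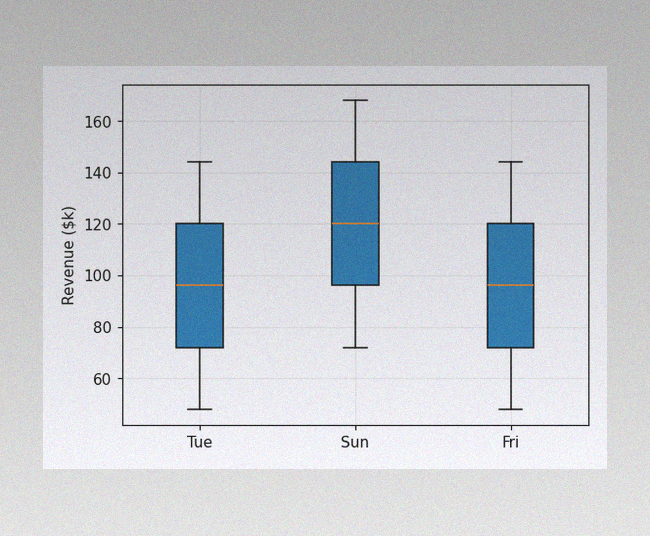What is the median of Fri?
The image has some photo noise and uneven lighting. The median line in the Fri box sits at $96k.

$96k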